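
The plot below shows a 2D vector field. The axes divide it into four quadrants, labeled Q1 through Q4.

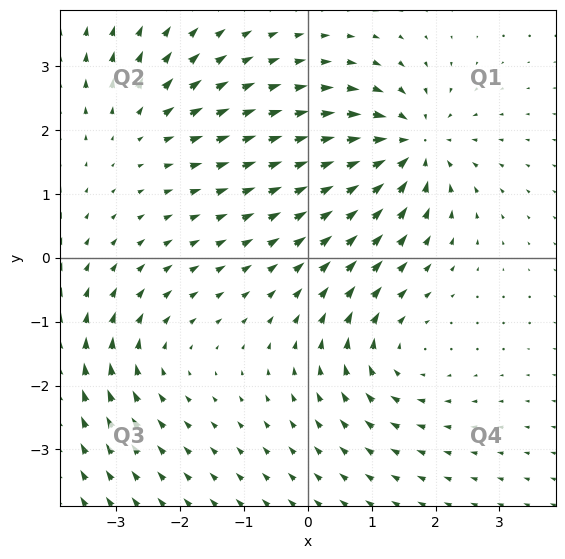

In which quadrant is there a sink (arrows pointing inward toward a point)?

The sink sits at approximately (1.6, 1.7), which lies in quadrant Q1. The divergence there is about -6, negative as expected for a sink.

Q1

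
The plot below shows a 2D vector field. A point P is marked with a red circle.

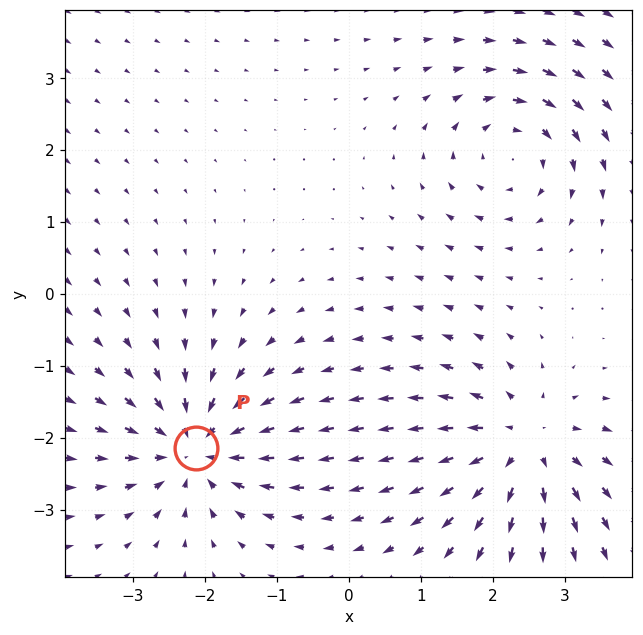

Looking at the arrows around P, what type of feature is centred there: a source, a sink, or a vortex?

At P (-2.1, -2.1) the arrows converge inward. Divergence about -6, curl ≈0 — negative divergence with near-zero curl is a sink.

sink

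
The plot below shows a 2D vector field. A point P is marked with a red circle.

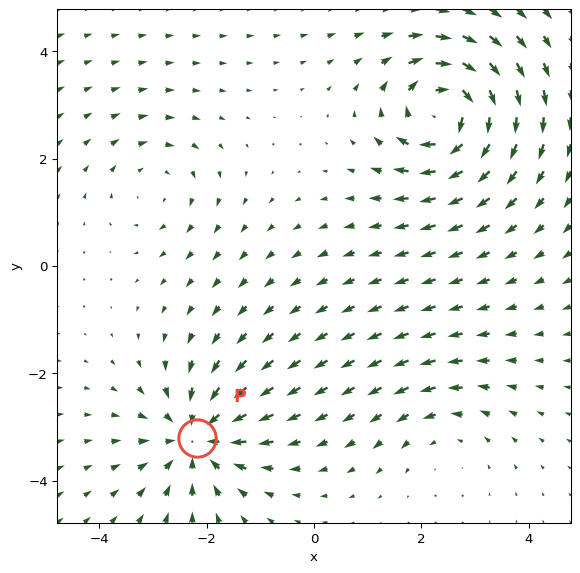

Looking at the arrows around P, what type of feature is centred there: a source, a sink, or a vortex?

At P (-2.2, -3.2) the arrows converge inward. Divergence about -5, curl ≈0 — negative divergence with near-zero curl is a sink.

sink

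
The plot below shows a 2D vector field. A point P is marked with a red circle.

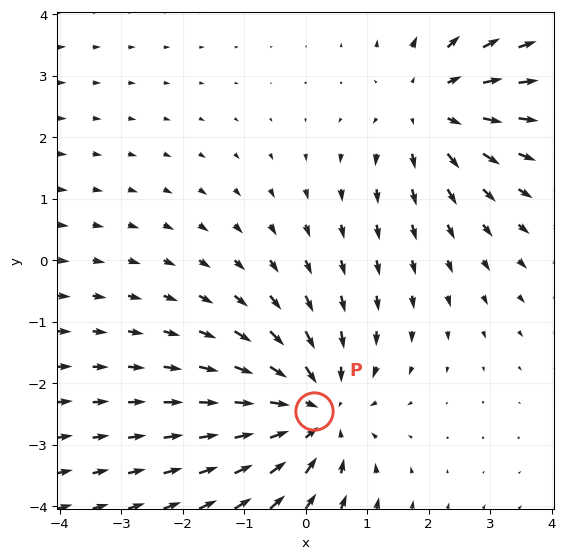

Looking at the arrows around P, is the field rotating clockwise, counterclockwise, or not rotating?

not rotating

Near P at (0.1, -2.4) the arrows show no circulation. The curl there is ≈0.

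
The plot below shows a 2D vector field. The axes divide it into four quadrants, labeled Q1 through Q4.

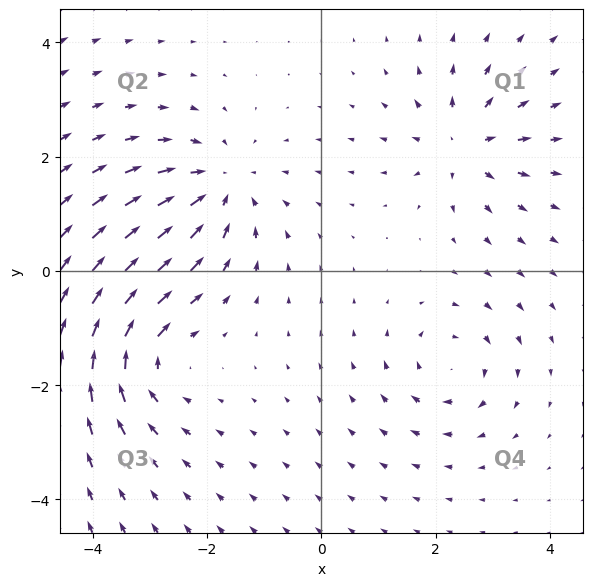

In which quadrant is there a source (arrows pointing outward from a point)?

The source sits at approximately (2.5, 2.2), which lies in quadrant Q1. The divergence there is about +5, positive as expected for a source.

Q1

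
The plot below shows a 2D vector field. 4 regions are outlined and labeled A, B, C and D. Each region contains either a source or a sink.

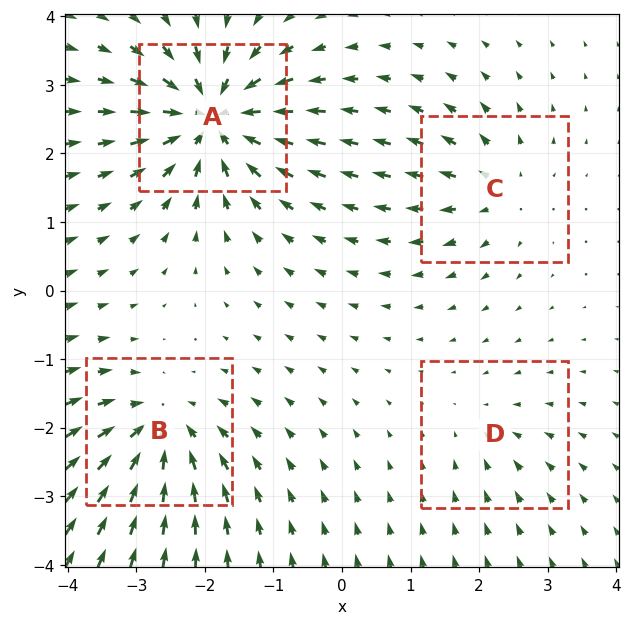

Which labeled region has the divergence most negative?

Divergence at each region's feature centre — A: about -9, B: about -6, C: about +4, D: about -2. Region A is most negative.

A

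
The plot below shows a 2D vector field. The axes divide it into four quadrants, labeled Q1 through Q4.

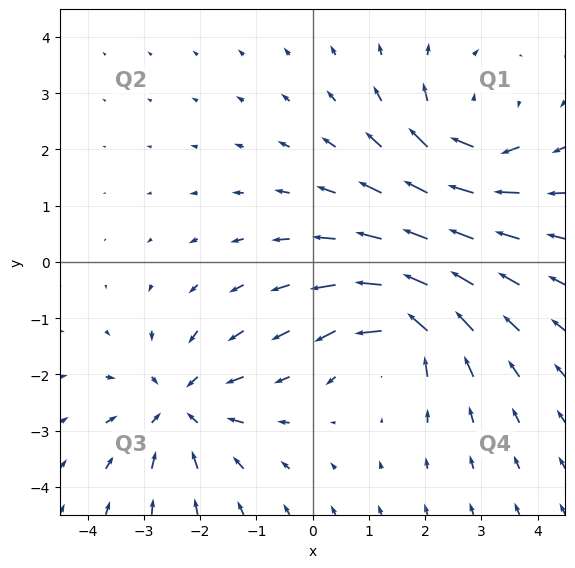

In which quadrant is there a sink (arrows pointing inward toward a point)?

The sink sits at approximately (-2.4, -2.6), which lies in quadrant Q3. The divergence there is about -5, negative as expected for a sink.

Q3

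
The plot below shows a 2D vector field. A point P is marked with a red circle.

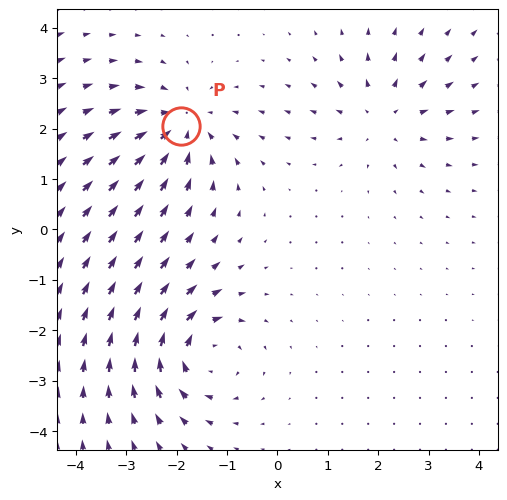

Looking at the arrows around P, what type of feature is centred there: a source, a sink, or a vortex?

sink

At P (-1.9, 2.0) the arrows converge inward. Divergence about -4, curl ≈0 — negative divergence with near-zero curl is a sink.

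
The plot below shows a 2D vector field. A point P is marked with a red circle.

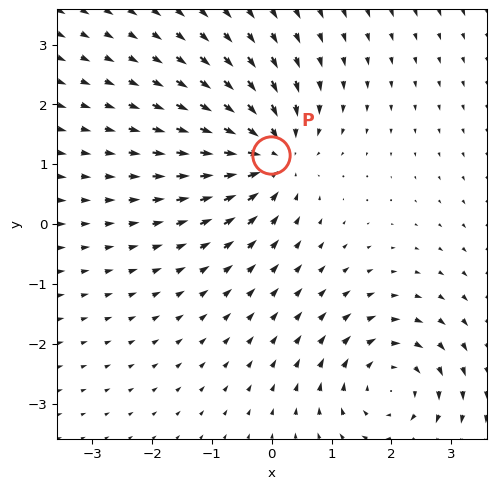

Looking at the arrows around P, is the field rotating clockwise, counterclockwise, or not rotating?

Near P at (-0.0, 1.1) the arrows show no circulation. The curl there is ≈0.

not rotating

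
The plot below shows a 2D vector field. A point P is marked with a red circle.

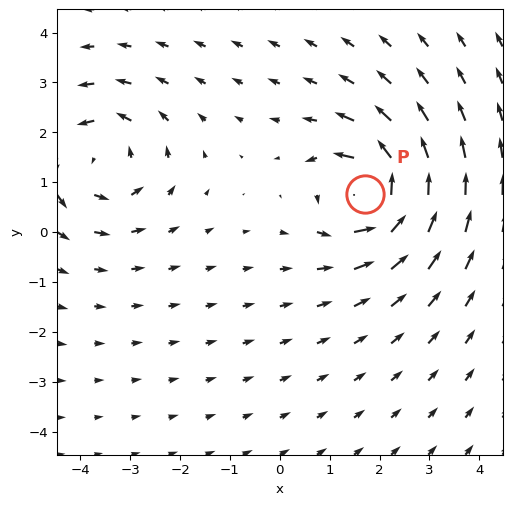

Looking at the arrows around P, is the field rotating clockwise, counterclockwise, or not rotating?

counterclockwise

Near P at (1.7, 0.8) the arrows circulate counterclockwise. The curl (z-component) there is about +5; positive curl means counterclockwise rotation.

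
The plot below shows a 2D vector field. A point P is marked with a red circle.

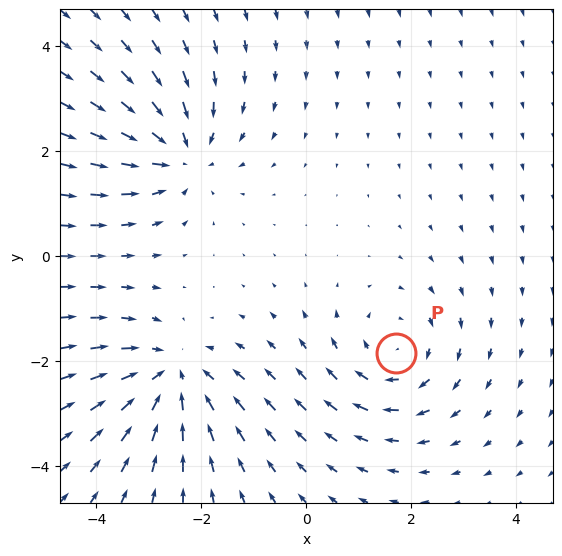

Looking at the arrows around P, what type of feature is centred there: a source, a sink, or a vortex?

vortex

At P (1.7, -1.8) the arrows circulate clockwise. Divergence ≈0, curl about -3 — near-zero divergence with nonzero curl is a vortex.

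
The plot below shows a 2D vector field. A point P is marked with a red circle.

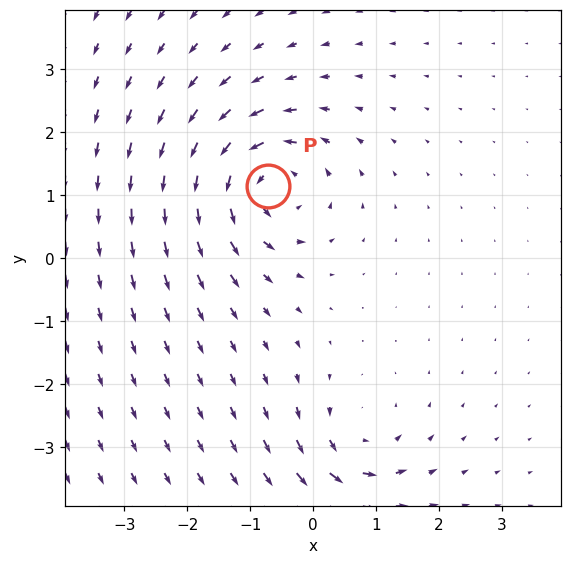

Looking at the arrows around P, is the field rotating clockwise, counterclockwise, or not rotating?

Near P at (-0.7, 1.2) the arrows circulate counterclockwise. The curl (z-component) there is about +6; positive curl means counterclockwise rotation.

counterclockwise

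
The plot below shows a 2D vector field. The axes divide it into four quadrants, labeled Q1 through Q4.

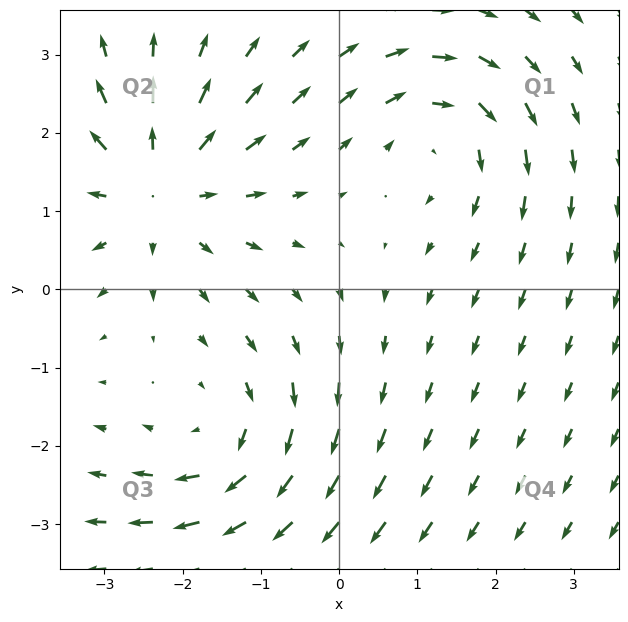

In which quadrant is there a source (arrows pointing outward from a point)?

The source sits at approximately (-2.3, 1.3), which lies in quadrant Q2. The divergence there is about +3, positive as expected for a source.

Q2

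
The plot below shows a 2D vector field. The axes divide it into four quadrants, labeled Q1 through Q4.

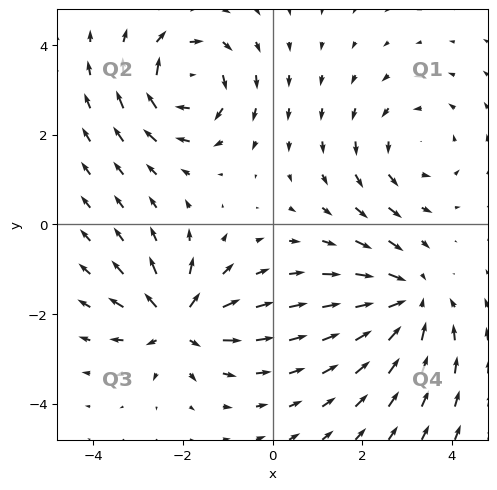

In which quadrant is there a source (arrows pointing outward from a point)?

The source sits at approximately (-2.1, -2.2), which lies in quadrant Q3. The divergence there is about +5, positive as expected for a source.

Q3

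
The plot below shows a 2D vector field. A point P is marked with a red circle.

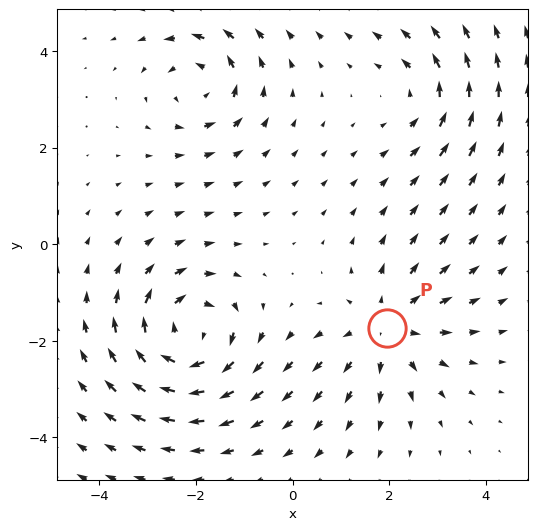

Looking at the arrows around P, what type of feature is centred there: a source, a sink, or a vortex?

source

At P (2.0, -1.7) the arrows spread outward. Divergence about +3, curl ≈0 — positive divergence with near-zero curl is a source.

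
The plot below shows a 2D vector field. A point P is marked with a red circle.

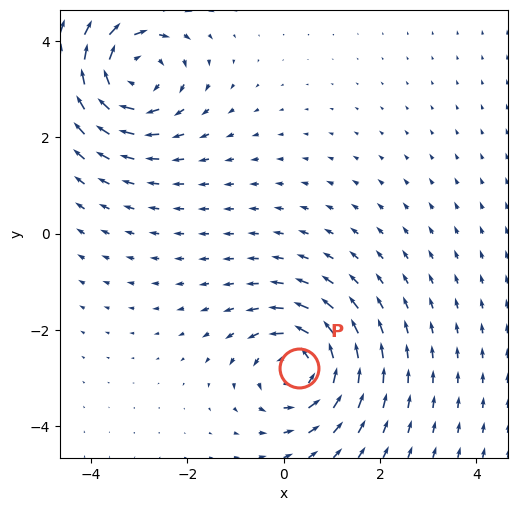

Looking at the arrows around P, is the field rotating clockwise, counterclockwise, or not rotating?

Near P at (0.3, -2.8) the arrows circulate counterclockwise. The curl (z-component) there is about +5; positive curl means counterclockwise rotation.

counterclockwise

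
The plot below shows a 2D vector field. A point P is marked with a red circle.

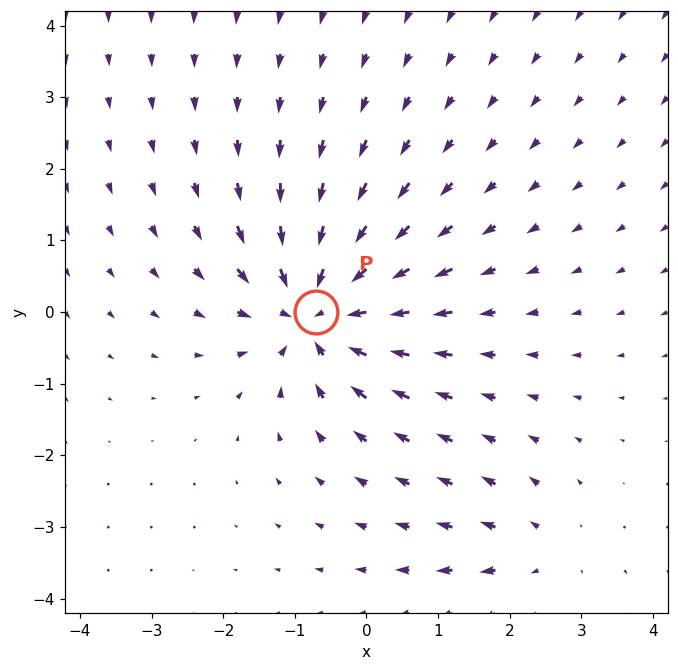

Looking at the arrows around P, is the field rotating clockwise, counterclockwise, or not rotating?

Near P at (-0.7, -0.0) the arrows show no circulation. The curl there is ≈0.

not rotating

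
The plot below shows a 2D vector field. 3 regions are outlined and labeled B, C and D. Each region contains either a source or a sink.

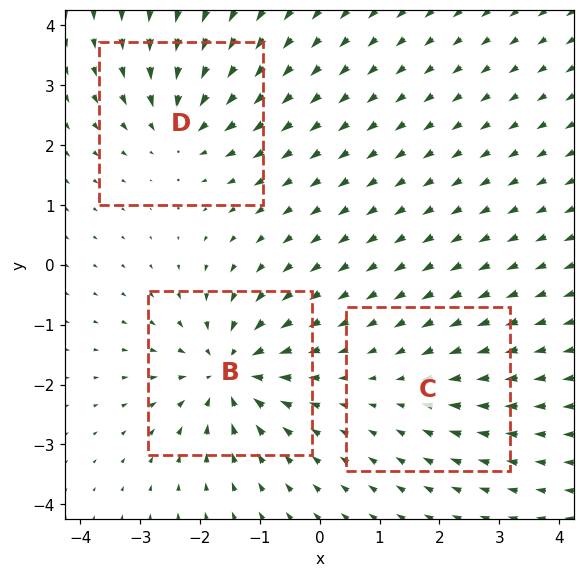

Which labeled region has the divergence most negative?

Divergence at each region's feature centre — B: about -5, C: about -2, D: about -4. Region B is most negative.

B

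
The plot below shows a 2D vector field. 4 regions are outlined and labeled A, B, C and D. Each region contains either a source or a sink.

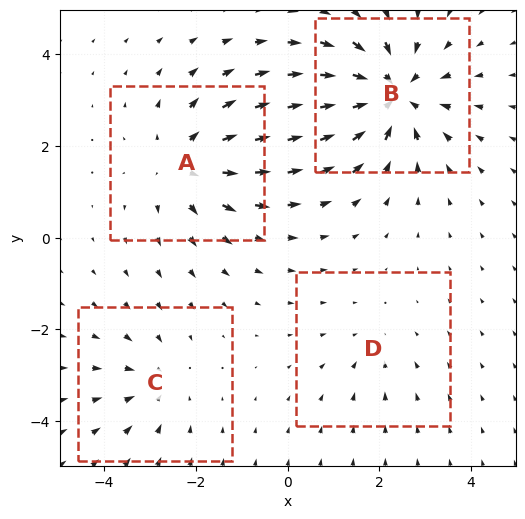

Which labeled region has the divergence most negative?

B

Divergence at each region's feature centre — A: about +4, B: about -6, C: about -3, D: about -2. Region B is most negative.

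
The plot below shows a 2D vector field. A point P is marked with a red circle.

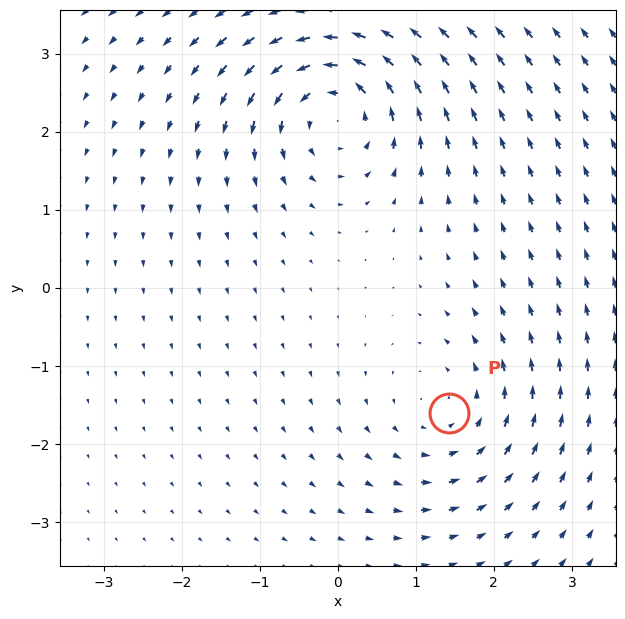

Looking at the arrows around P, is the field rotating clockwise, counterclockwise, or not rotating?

Near P at (1.4, -1.6) the arrows circulate counterclockwise. The curl (z-component) there is about +3; positive curl means counterclockwise rotation.

counterclockwise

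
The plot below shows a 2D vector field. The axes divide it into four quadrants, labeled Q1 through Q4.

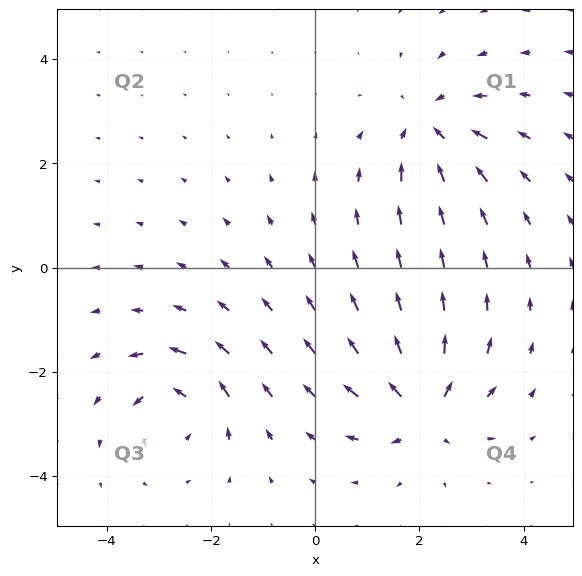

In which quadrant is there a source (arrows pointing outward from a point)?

The source sits at approximately (2.1, -2.7), which lies in quadrant Q4. The divergence there is about +6, positive as expected for a source.

Q4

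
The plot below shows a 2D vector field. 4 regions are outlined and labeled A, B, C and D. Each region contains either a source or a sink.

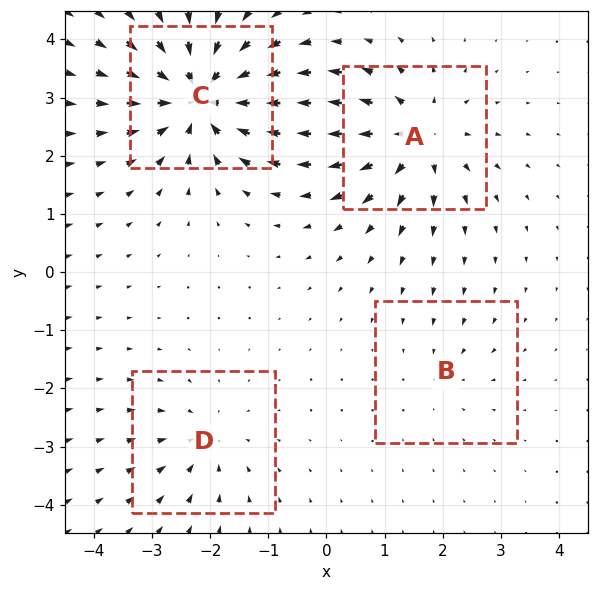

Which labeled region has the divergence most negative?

C

Divergence at each region's feature centre — A: about +6, B: about -2, C: about -8, D: about -4. Region C is most negative.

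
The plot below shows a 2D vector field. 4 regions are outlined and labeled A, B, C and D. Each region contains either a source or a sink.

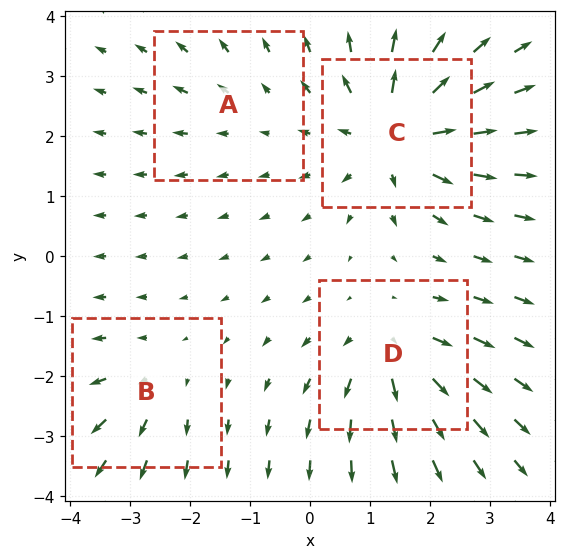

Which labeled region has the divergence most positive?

C

Divergence at each region's feature centre — A: about +2, B: about +3, C: about +8, D: about +5. Region C is most positive.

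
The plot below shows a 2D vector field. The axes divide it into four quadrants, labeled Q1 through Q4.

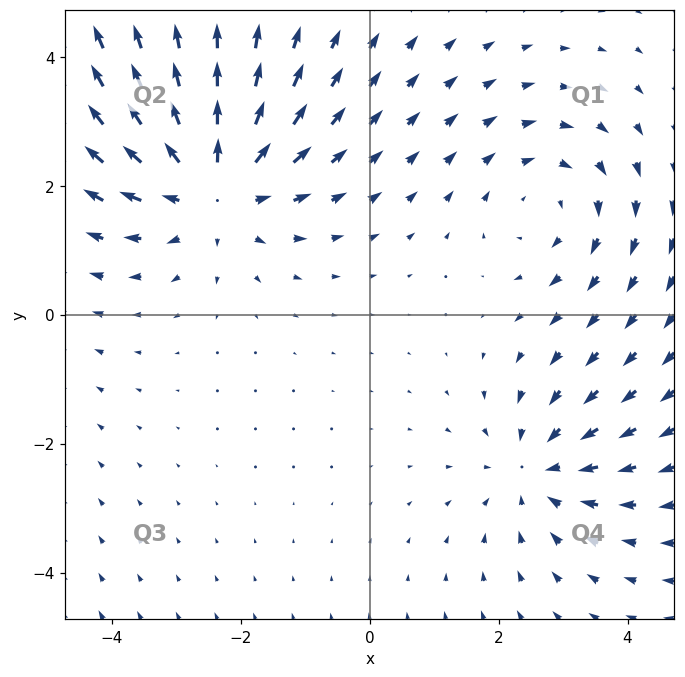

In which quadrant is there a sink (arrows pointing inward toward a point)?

The sink sits at approximately (2.6, -2.4), which lies in quadrant Q4. The divergence there is about -3, negative as expected for a sink.

Q4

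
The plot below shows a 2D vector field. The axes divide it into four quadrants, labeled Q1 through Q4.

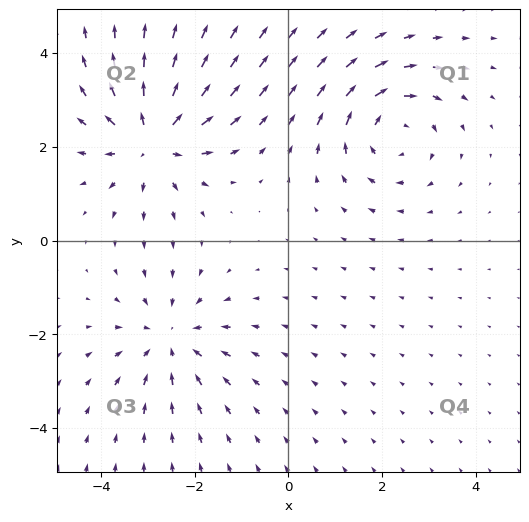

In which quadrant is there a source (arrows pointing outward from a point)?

Q2

The source sits at approximately (-2.9, 2.1), which lies in quadrant Q2. The divergence there is about +4, positive as expected for a source.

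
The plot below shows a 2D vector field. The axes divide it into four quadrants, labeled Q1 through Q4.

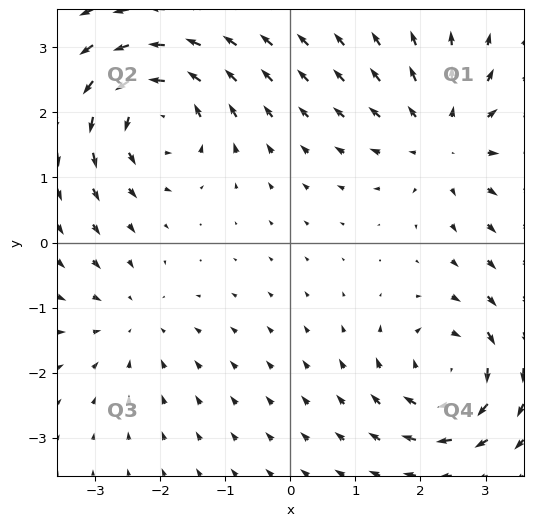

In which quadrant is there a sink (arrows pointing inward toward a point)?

The sink sits at approximately (-2.4, -1.2), which lies in quadrant Q3. The divergence there is about -3, negative as expected for a sink.

Q3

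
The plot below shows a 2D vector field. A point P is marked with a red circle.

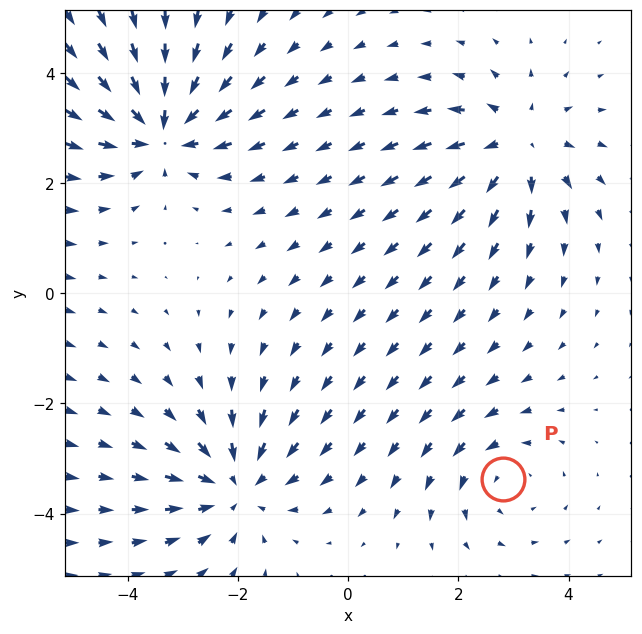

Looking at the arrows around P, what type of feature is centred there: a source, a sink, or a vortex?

At P (2.8, -3.4) the arrows circulate counterclockwise. Divergence ≈0, curl about +3 — near-zero divergence with nonzero curl is a vortex.

vortex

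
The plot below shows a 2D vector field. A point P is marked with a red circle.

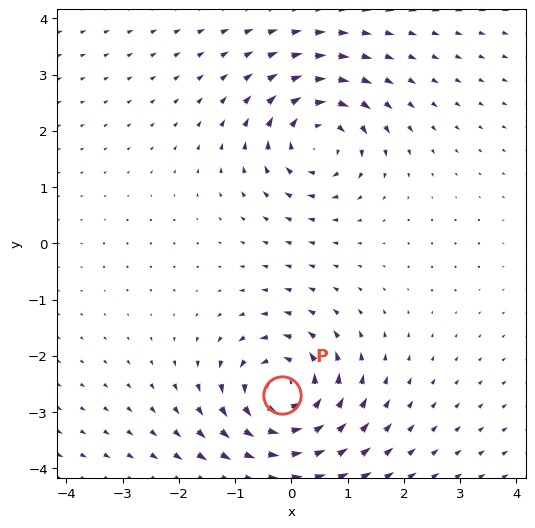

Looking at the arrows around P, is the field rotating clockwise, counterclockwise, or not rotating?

Near P at (-0.2, -2.7) the arrows circulate counterclockwise. The curl (z-component) there is about +5; positive curl means counterclockwise rotation.

counterclockwise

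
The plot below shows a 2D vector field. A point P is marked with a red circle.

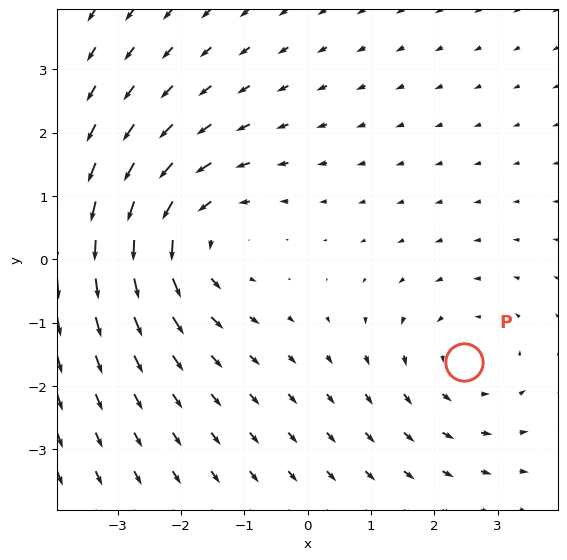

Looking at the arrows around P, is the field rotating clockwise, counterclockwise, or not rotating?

Near P at (2.5, -1.6) the arrows circulate counterclockwise. The curl (z-component) there is about +3; positive curl means counterclockwise rotation.

counterclockwise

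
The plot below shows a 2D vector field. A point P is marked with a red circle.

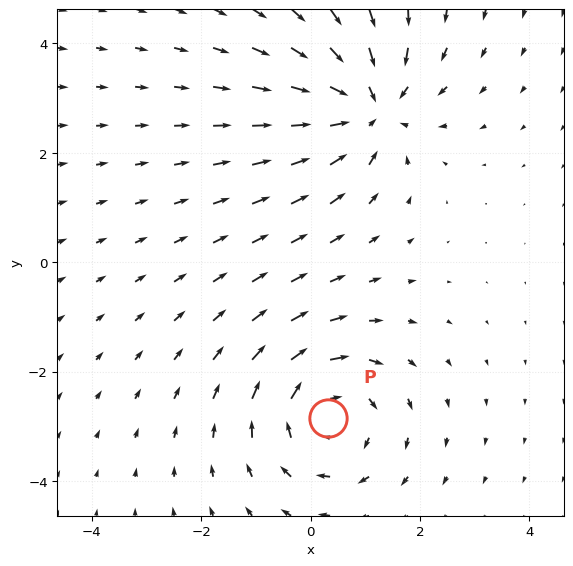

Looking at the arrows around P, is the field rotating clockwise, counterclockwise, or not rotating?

clockwise

Near P at (0.3, -2.8) the arrows circulate clockwise. The curl (z-component) there is about -4; negative curl means clockwise rotation.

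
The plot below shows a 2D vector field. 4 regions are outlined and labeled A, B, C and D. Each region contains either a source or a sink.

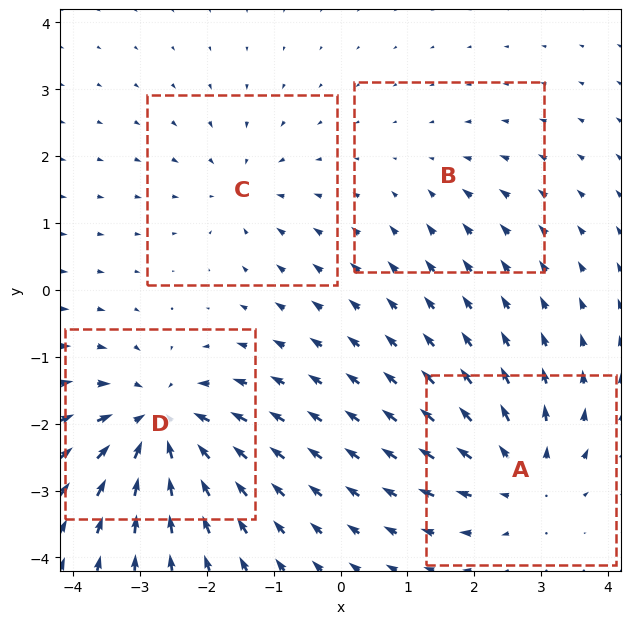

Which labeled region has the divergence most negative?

Divergence at each region's feature centre — A: about +6, B: about -2, C: about -4, D: about -8. Region D is most negative.

D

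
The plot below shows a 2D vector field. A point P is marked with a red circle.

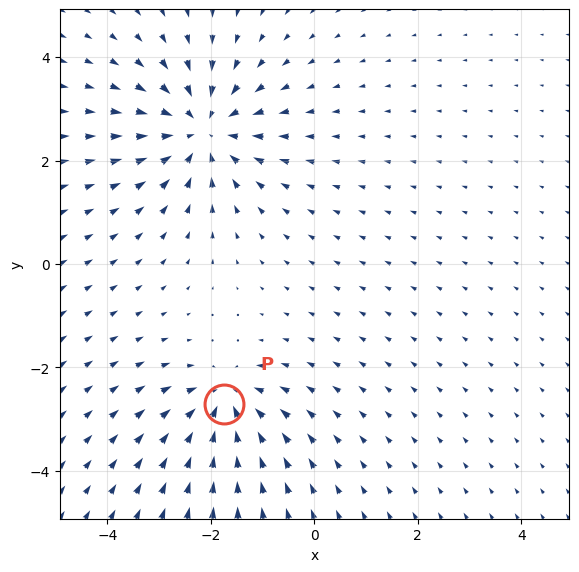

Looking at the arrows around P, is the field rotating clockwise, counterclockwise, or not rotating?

Near P at (-1.7, -2.7) the arrows show no circulation. The curl there is ≈0.

not rotating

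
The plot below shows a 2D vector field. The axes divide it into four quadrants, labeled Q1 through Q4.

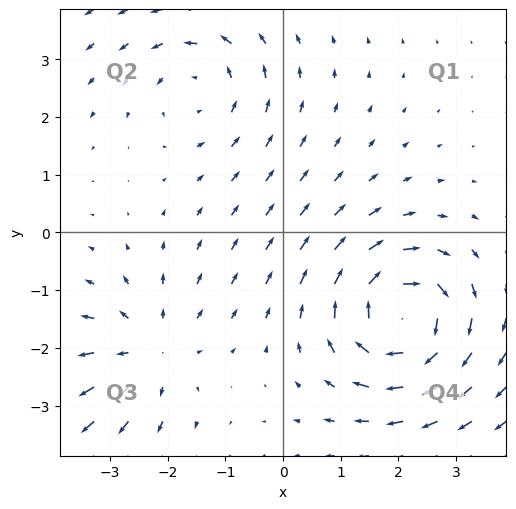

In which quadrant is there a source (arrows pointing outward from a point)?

The source sits at approximately (-2.3, -2.1), which lies in quadrant Q3. The divergence there is about +3, positive as expected for a source.

Q3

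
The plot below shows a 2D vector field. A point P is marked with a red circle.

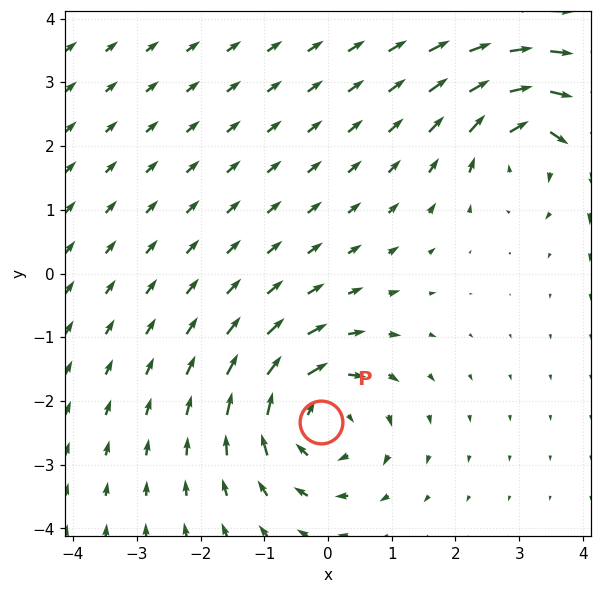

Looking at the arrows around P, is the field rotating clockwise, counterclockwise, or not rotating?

Near P at (-0.1, -2.3) the arrows circulate clockwise. The curl (z-component) there is about -4; negative curl means clockwise rotation.

clockwise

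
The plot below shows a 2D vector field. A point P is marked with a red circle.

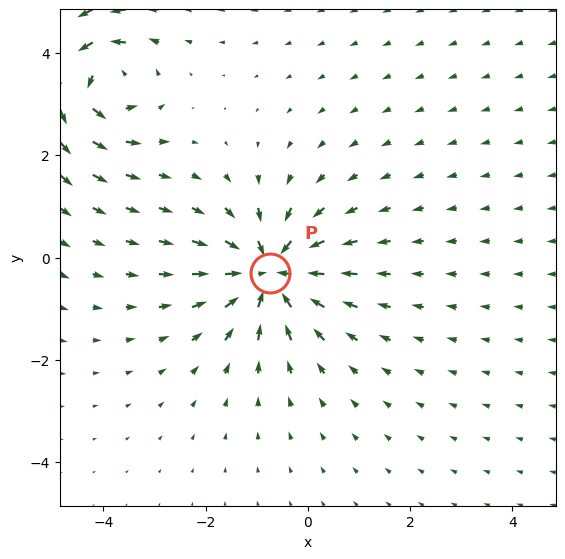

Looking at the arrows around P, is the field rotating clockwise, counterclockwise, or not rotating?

not rotating

Near P at (-0.7, -0.3) the arrows show no circulation. The curl there is ≈0.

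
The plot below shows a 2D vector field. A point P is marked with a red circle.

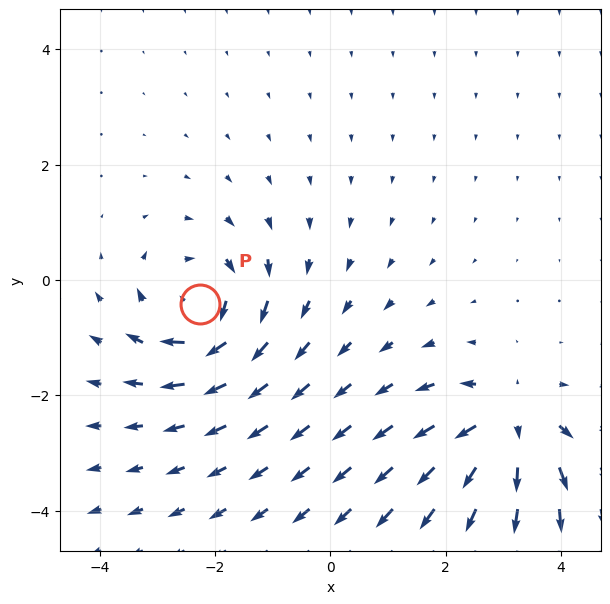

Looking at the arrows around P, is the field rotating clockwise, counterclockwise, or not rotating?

Near P at (-2.3, -0.4) the arrows circulate clockwise. The curl (z-component) there is about -5; negative curl means clockwise rotation.

clockwise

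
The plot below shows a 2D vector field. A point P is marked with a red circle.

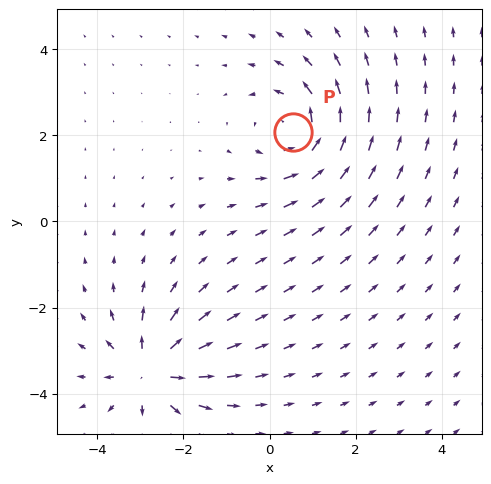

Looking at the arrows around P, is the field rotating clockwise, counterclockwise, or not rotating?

Near P at (0.5, 2.1) the arrows circulate counterclockwise. The curl (z-component) there is about +5; positive curl means counterclockwise rotation.

counterclockwise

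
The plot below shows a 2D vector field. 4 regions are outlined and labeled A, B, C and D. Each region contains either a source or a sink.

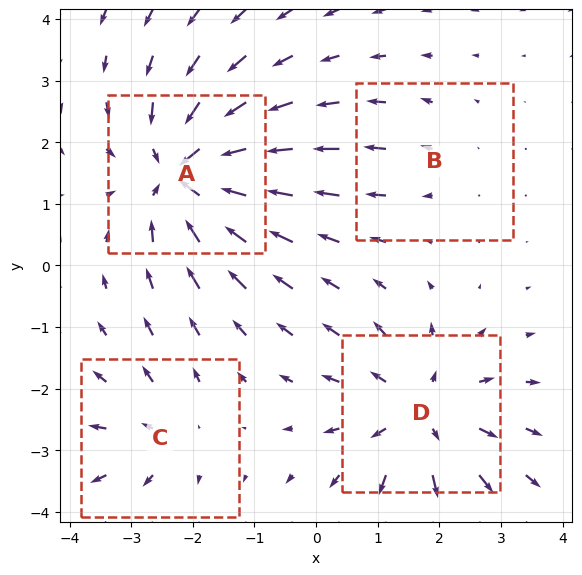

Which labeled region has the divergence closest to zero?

Divergence at each region's feature centre — A: about -7, B: about +2, C: about +3, D: about +5. Region B is closest to zero.

B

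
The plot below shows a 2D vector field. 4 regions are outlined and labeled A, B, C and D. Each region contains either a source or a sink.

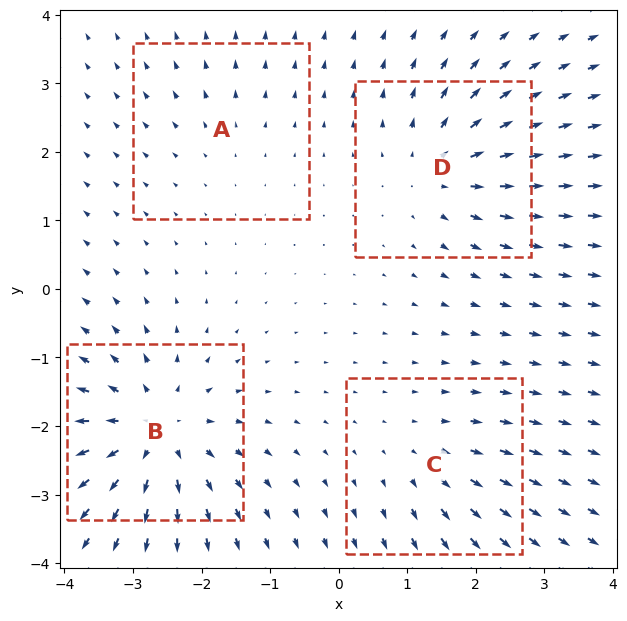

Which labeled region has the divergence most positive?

B

Divergence at each region's feature centre — A: about +2, B: about +7, C: about +3, D: about +5. Region B is most positive.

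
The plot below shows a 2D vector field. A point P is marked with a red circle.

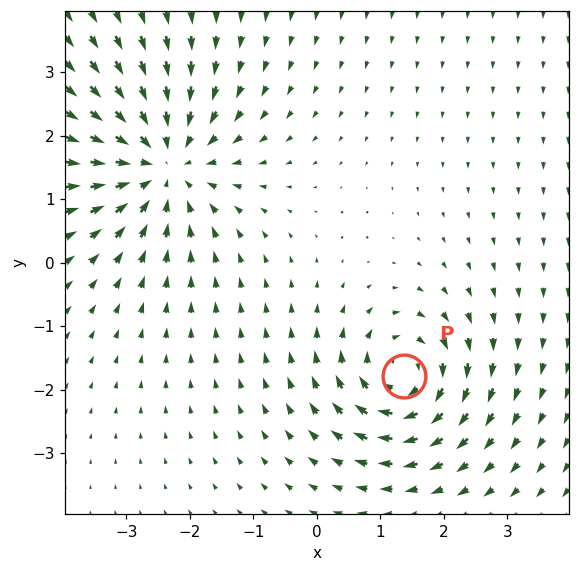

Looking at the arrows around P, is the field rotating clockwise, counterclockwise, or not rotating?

Near P at (1.4, -1.8) the arrows circulate clockwise. The curl (z-component) there is about -4; negative curl means clockwise rotation.

clockwise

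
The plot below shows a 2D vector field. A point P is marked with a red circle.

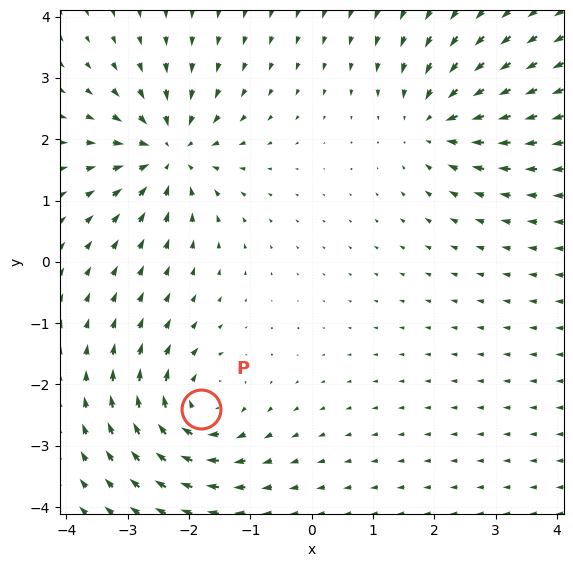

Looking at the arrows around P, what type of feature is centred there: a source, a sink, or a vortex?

vortex

At P (-1.8, -2.4) the arrows circulate clockwise. Divergence ≈0, curl about -5 — near-zero divergence with nonzero curl is a vortex.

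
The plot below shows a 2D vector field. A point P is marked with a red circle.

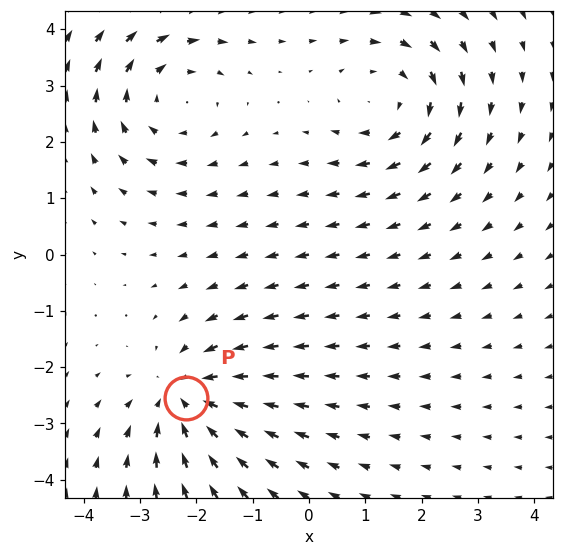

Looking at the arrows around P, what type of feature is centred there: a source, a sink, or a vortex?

sink

At P (-2.2, -2.5) the arrows converge inward. Divergence about -5, curl ≈0 — negative divergence with near-zero curl is a sink.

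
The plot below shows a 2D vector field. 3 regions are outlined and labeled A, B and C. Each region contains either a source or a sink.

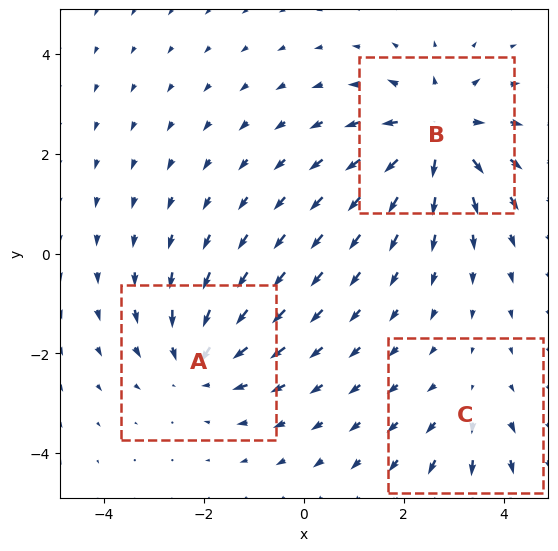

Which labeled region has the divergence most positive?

Divergence at each region's feature centre — A: about -3, B: about +4, C: about +2. Region B is most positive.

B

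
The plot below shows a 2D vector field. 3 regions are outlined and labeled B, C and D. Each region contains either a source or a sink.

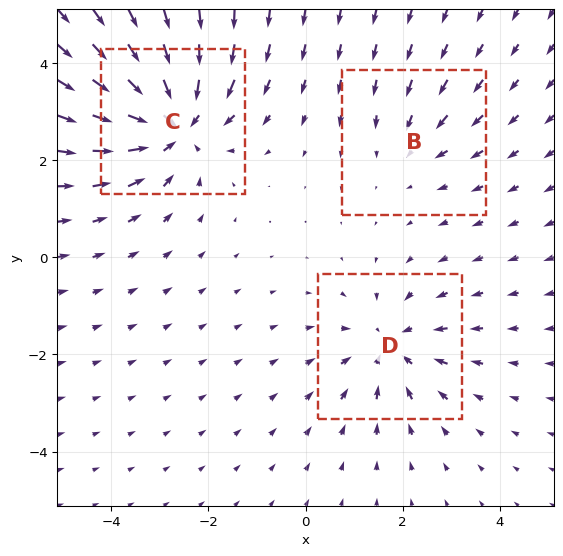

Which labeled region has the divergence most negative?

C

Divergence at each region's feature centre — B: about -2, C: about -5, D: about -3. Region C is most negative.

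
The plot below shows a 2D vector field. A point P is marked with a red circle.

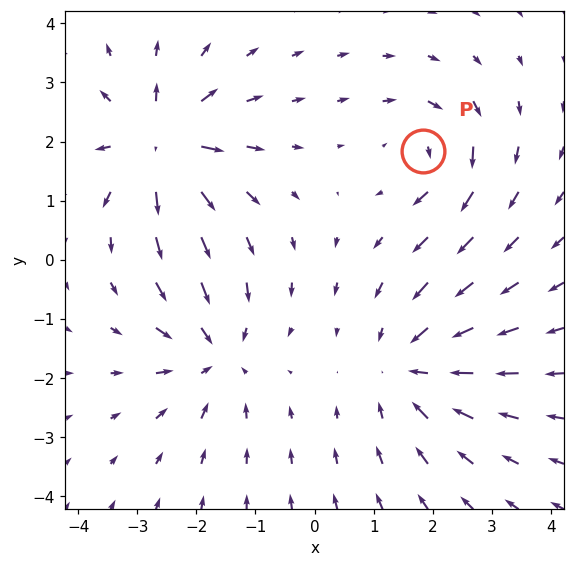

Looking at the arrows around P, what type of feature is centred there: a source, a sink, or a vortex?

At P (1.8, 1.8) the arrows circulate clockwise. Divergence ≈0, curl about -5 — near-zero divergence with nonzero curl is a vortex.

vortex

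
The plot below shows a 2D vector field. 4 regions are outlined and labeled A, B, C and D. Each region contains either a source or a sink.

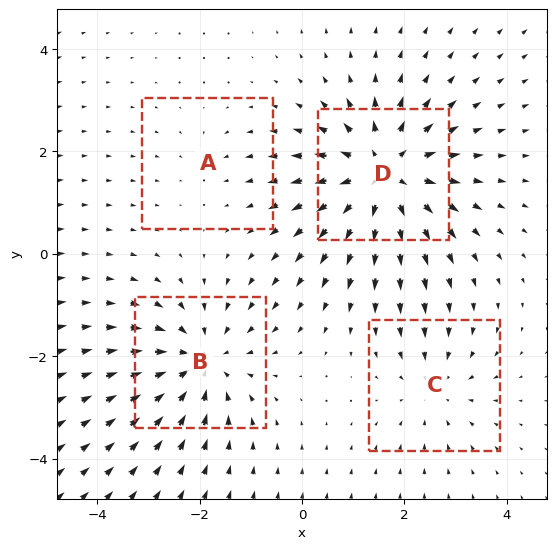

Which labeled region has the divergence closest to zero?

A

Divergence at each region's feature centre — A: about -2, B: about -5, C: about -3, D: about +6. Region A is closest to zero.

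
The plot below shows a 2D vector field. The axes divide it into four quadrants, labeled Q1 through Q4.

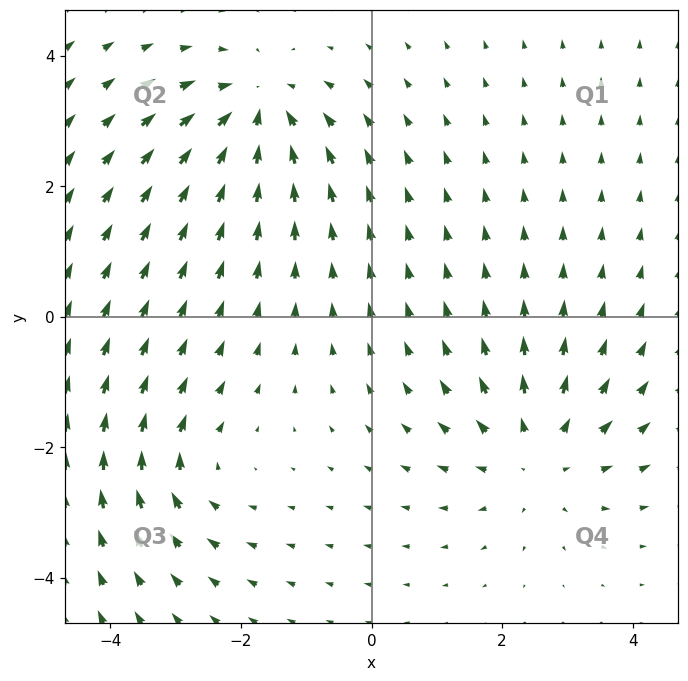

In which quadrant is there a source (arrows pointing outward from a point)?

The source sits at approximately (2.5, -2.1), which lies in quadrant Q4. The divergence there is about +3, positive as expected for a source.

Q4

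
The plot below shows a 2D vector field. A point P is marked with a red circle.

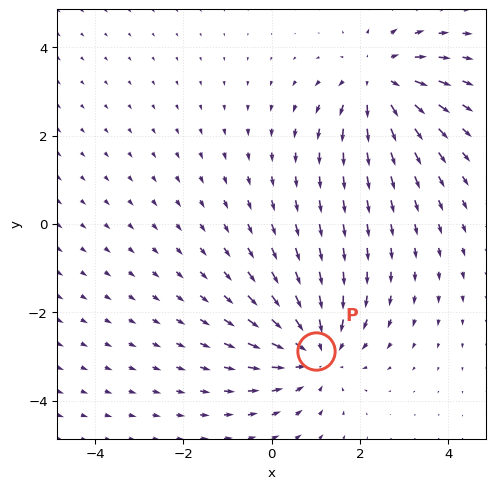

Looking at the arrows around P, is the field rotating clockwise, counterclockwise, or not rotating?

Near P at (1.0, -2.9) the arrows show no circulation. The curl there is ≈0.

not rotating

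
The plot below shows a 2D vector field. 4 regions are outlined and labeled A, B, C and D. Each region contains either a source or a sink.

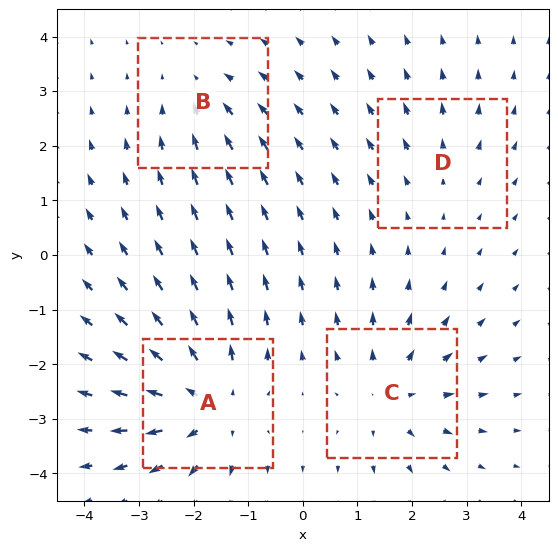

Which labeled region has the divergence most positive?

Divergence at each region's feature centre — A: about +6, B: about -3, C: about +5, D: about +2. Region A is most positive.

A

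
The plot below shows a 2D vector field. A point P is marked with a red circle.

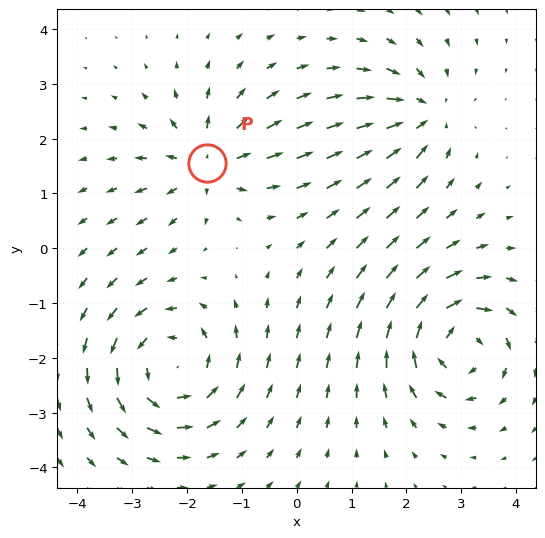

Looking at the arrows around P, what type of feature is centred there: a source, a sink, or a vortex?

At P (-1.6, 1.6) the arrows spread outward. Divergence about +5, curl ≈0 — positive divergence with near-zero curl is a source.

source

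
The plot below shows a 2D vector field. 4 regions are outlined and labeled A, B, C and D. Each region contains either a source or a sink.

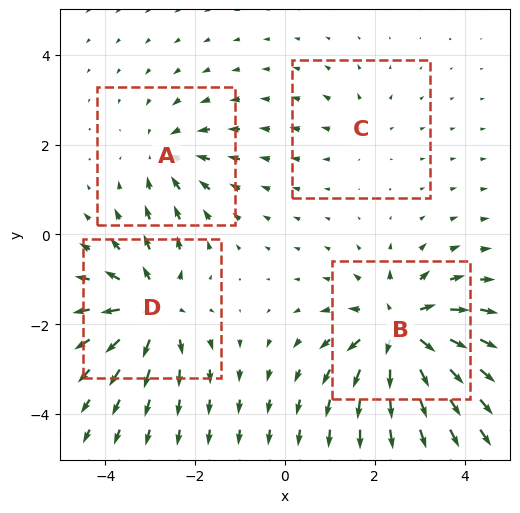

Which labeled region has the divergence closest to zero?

Divergence at each region's feature centre — A: about -4, B: about +7, C: about +2, D: about +6. Region C is closest to zero.

C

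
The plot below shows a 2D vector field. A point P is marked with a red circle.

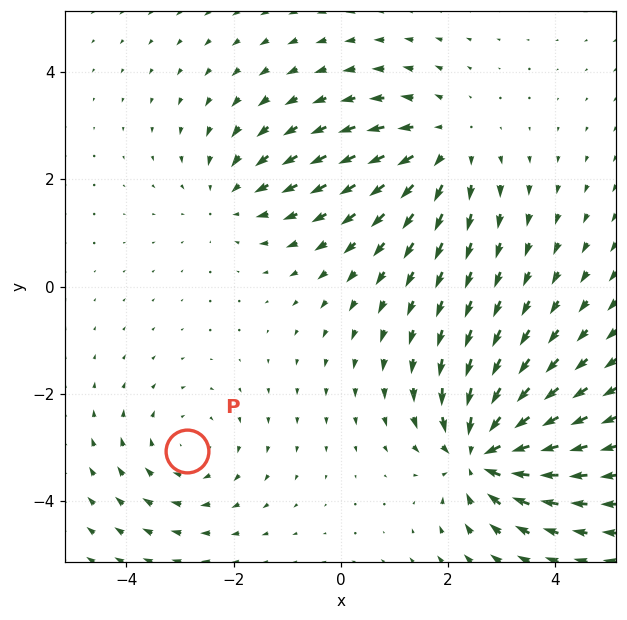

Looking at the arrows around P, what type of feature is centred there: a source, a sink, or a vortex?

vortex

At P (-2.9, -3.1) the arrows circulate clockwise. Divergence ≈0, curl about -2 — near-zero divergence with nonzero curl is a vortex.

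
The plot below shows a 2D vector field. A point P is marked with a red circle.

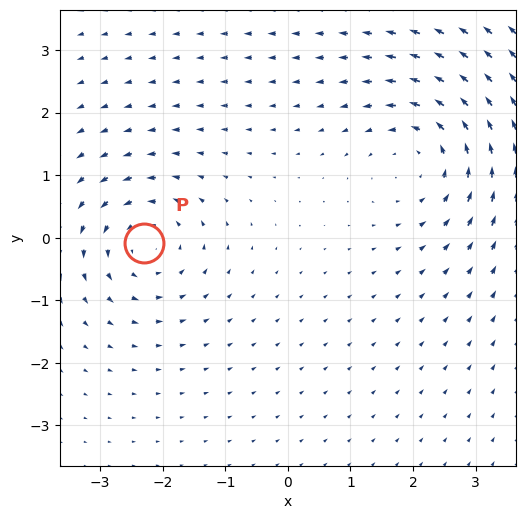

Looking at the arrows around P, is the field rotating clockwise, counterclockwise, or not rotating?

counterclockwise

Near P at (-2.3, -0.1) the arrows circulate counterclockwise. The curl (z-component) there is about +4; positive curl means counterclockwise rotation.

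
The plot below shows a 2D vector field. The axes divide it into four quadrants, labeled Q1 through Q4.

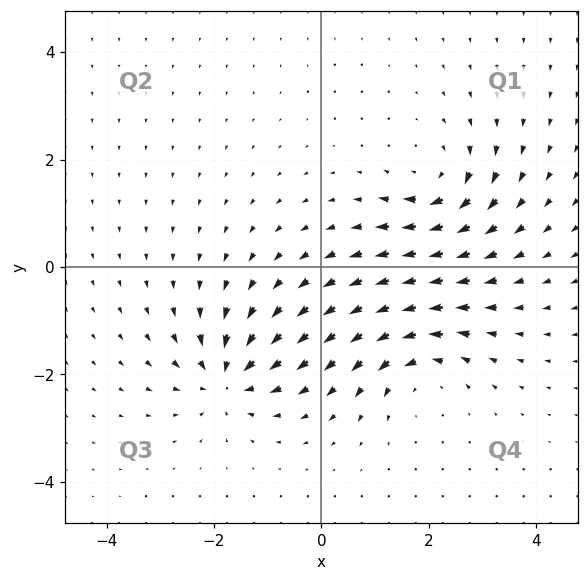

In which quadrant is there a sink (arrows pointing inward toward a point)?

The sink sits at approximately (-1.8, -2.1), which lies in quadrant Q3. The divergence there is about -6, negative as expected for a sink.

Q3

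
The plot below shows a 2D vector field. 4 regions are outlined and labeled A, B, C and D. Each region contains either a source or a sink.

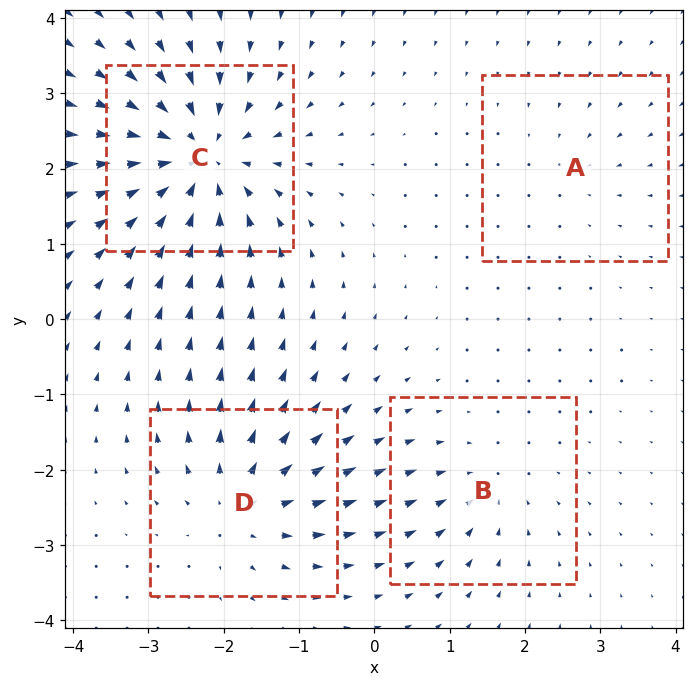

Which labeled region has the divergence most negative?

Divergence at each region's feature centre — A: about -2, B: about -4, C: about -8, D: about +5. Region C is most negative.

C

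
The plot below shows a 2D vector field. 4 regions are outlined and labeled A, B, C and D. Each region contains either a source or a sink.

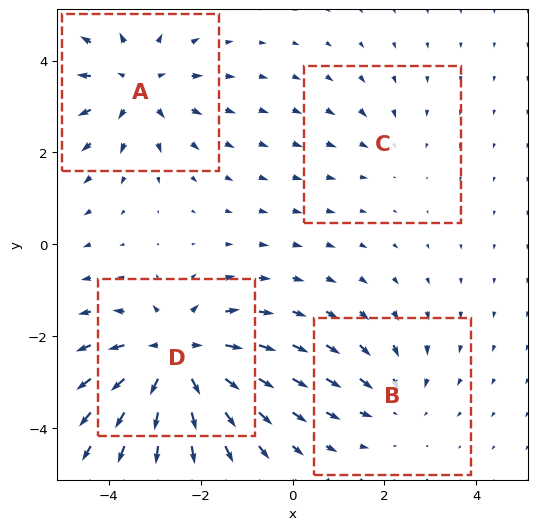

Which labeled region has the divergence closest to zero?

C

Divergence at each region's feature centre — A: about +4, B: about -3, C: about -2, D: about +6. Region C is closest to zero.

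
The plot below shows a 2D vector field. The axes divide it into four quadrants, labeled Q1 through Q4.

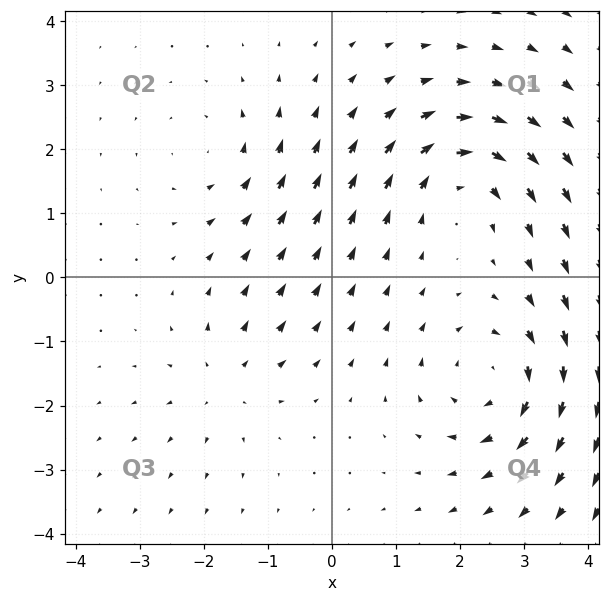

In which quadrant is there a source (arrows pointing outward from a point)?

The source sits at approximately (-1.7, -1.6), which lies in quadrant Q3. The divergence there is about +3, positive as expected for a source.

Q3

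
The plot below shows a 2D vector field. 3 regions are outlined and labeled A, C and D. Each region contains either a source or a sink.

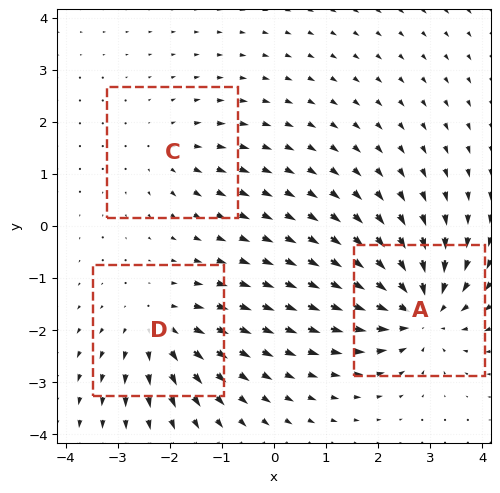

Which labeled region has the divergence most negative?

A

Divergence at each region's feature centre — A: about -5, C: about +2, D: about +3. Region A is most negative.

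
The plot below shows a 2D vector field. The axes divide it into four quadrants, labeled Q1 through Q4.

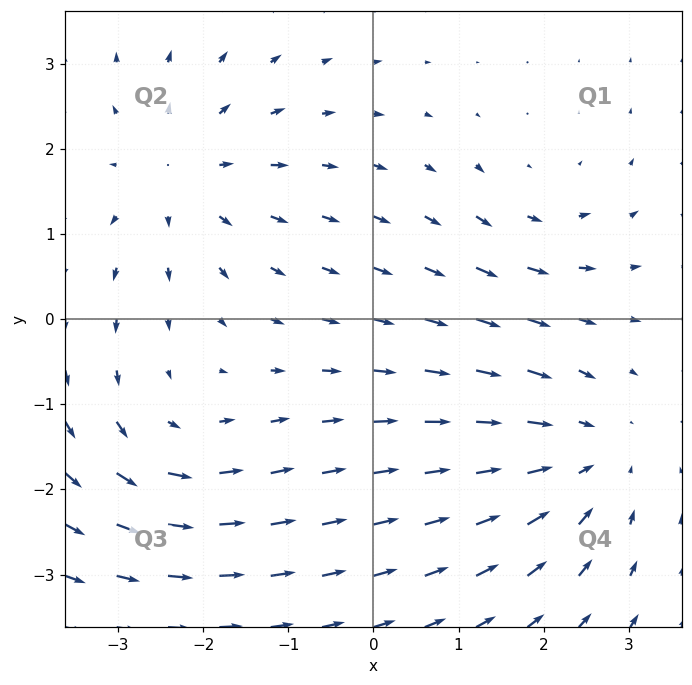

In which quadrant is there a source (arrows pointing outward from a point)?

Q2

The source sits at approximately (-2.3, 1.7), which lies in quadrant Q2. The divergence there is about +4, positive as expected for a source.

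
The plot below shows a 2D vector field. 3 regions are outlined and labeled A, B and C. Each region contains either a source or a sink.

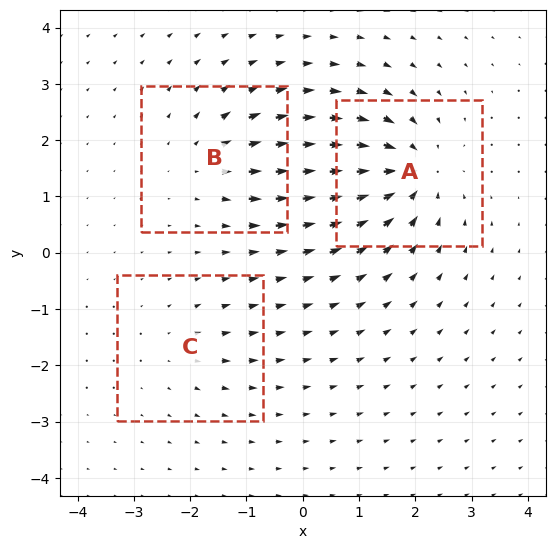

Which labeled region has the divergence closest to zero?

C

Divergence at each region's feature centre — A: about -6, B: about +3, C: about +2. Region C is closest to zero.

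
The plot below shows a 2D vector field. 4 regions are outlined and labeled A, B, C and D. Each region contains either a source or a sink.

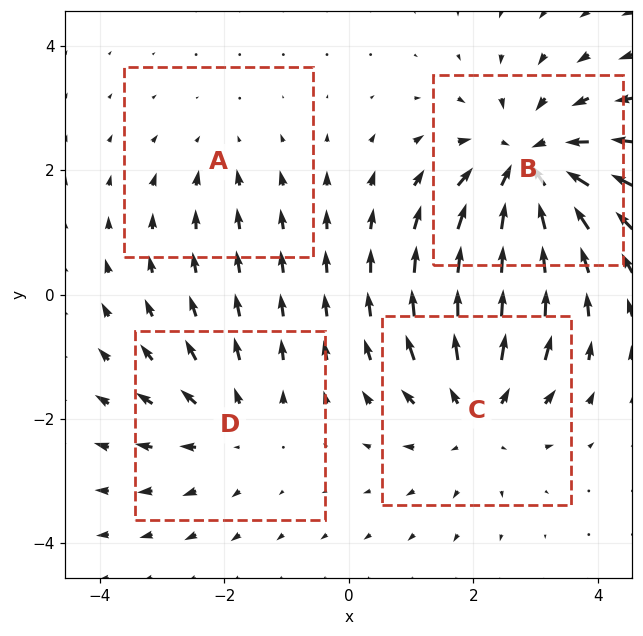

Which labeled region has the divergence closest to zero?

Divergence at each region's feature centre — A: about -2, B: about -6, C: about +4, D: about +3. Region A is closest to zero.

A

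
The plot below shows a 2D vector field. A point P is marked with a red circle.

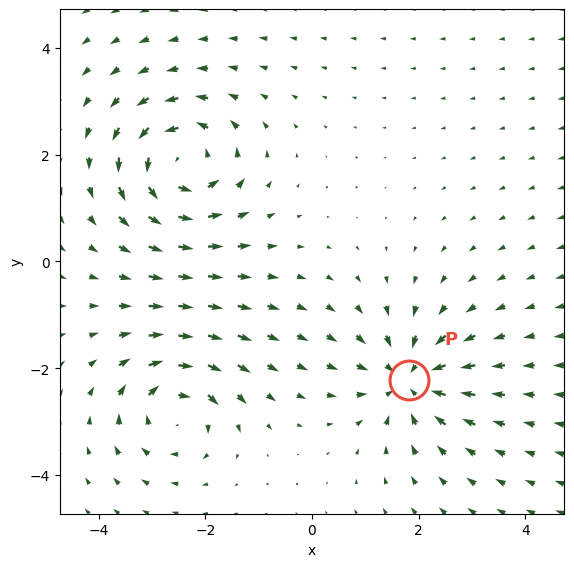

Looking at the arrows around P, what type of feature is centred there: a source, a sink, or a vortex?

At P (1.8, -2.2) the arrows converge inward. Divergence about -4, curl ≈0 — negative divergence with near-zero curl is a sink.

sink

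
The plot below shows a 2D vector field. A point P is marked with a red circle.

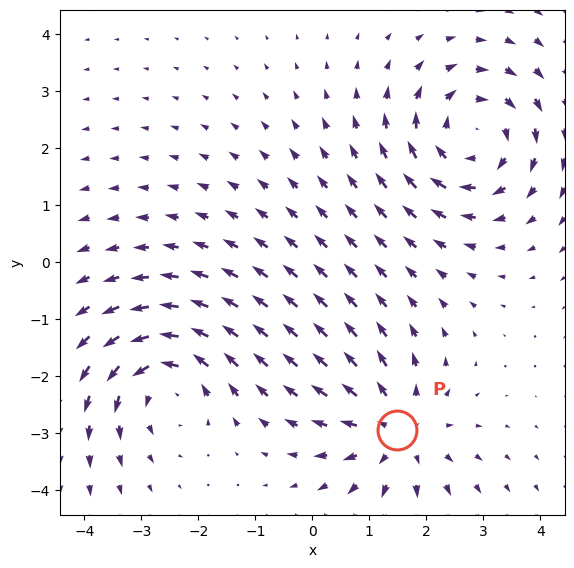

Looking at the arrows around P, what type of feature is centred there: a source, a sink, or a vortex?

At P (1.5, -2.9) the arrows spread outward. Divergence about +4, curl ≈0 — positive divergence with near-zero curl is a source.

source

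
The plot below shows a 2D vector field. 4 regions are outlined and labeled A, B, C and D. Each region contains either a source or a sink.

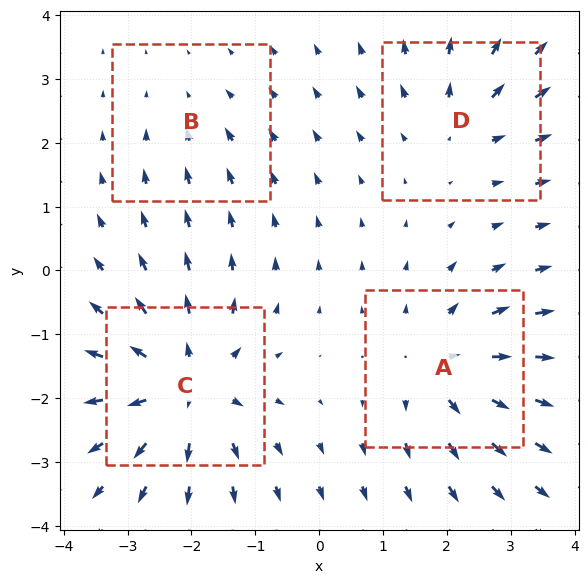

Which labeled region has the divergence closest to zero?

B

Divergence at each region's feature centre — A: about +5, B: about -2, C: about +7, D: about +3. Region B is closest to zero.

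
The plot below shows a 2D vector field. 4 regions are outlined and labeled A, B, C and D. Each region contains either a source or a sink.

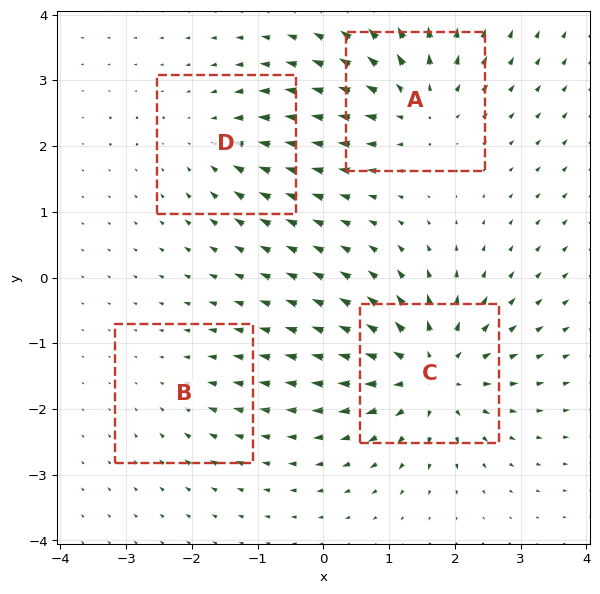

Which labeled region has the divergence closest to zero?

B

Divergence at each region's feature centre — A: about +6, B: about -2, C: about +8, D: about -4. Region B is closest to zero.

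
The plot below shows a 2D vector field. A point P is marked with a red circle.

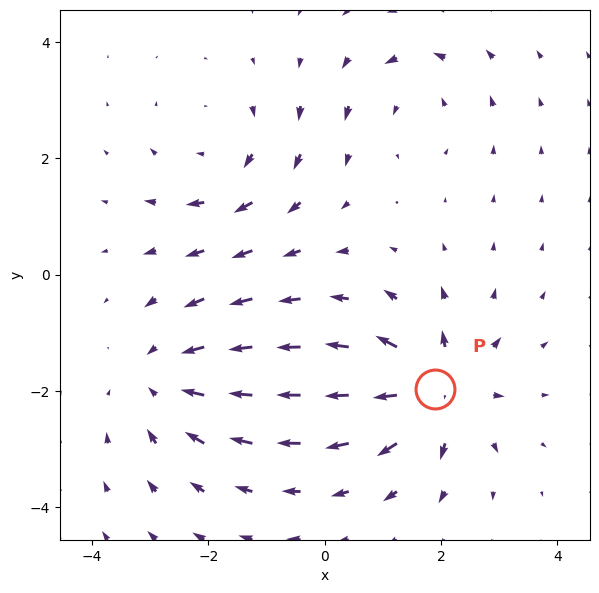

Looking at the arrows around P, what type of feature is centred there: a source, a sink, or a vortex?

source

At P (1.9, -2.0) the arrows spread outward. Divergence about +7, curl ≈0 — positive divergence with near-zero curl is a source.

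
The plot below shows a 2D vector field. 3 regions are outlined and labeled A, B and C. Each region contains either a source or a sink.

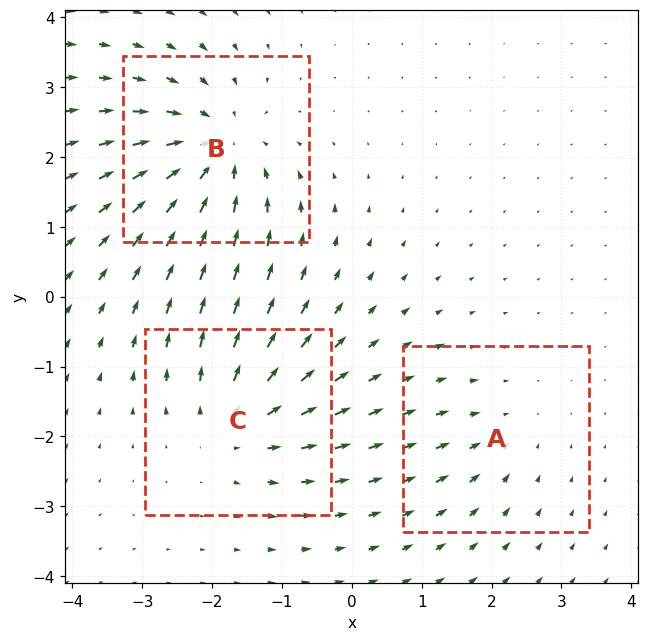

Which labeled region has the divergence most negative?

B

Divergence at each region's feature centre — A: about -2, B: about -5, C: about +4. Region B is most negative.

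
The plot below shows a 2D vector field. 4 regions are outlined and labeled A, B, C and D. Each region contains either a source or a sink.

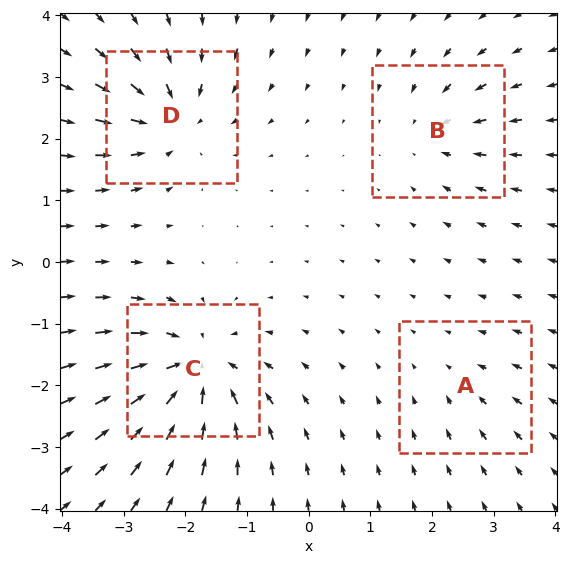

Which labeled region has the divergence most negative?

Divergence at each region's feature centre — A: about -2, B: about -4, C: about -8, D: about -6. Region C is most negative.

C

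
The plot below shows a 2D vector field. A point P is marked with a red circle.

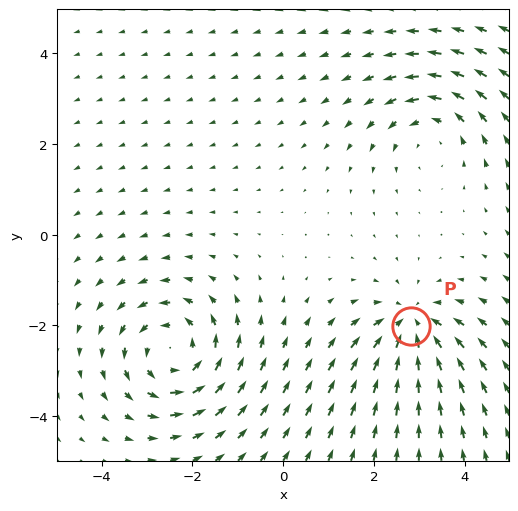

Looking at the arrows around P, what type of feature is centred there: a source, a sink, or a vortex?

At P (2.8, -2.0) the arrows converge inward. Divergence about -5, curl ≈0 — negative divergence with near-zero curl is a sink.

sink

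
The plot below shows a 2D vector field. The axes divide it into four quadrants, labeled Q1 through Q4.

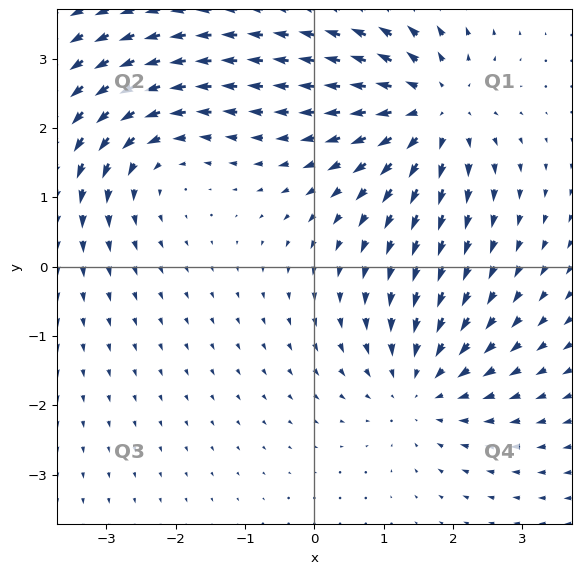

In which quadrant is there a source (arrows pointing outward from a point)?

Q1

The source sits at approximately (1.7, 2.3), which lies in quadrant Q1. The divergence there is about +5, positive as expected for a source.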